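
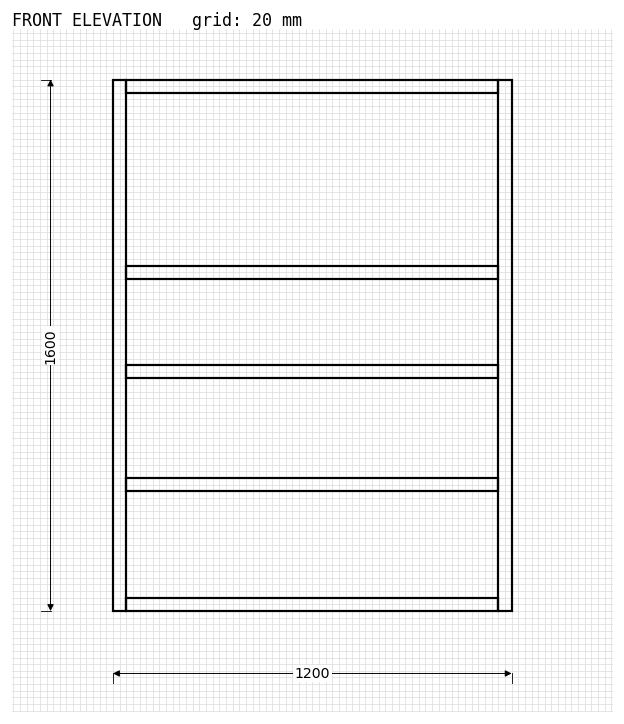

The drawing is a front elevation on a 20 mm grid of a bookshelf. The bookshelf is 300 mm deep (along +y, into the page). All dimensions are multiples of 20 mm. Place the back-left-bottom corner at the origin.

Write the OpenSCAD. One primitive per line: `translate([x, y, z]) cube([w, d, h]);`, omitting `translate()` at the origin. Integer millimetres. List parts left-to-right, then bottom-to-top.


cube([40, 300, 1600]);
translate([40, 0, 0]) cube([1120, 300, 40]);
translate([40, 0, 360]) cube([1120, 300, 40]);
translate([40, 0, 700]) cube([1120, 300, 40]);
translate([40, 0, 1000]) cube([1120, 300, 40]);
translate([40, 0, 1560]) cube([1120, 300, 40]);
translate([1160, 0, 0]) cube([40, 300, 1600]);


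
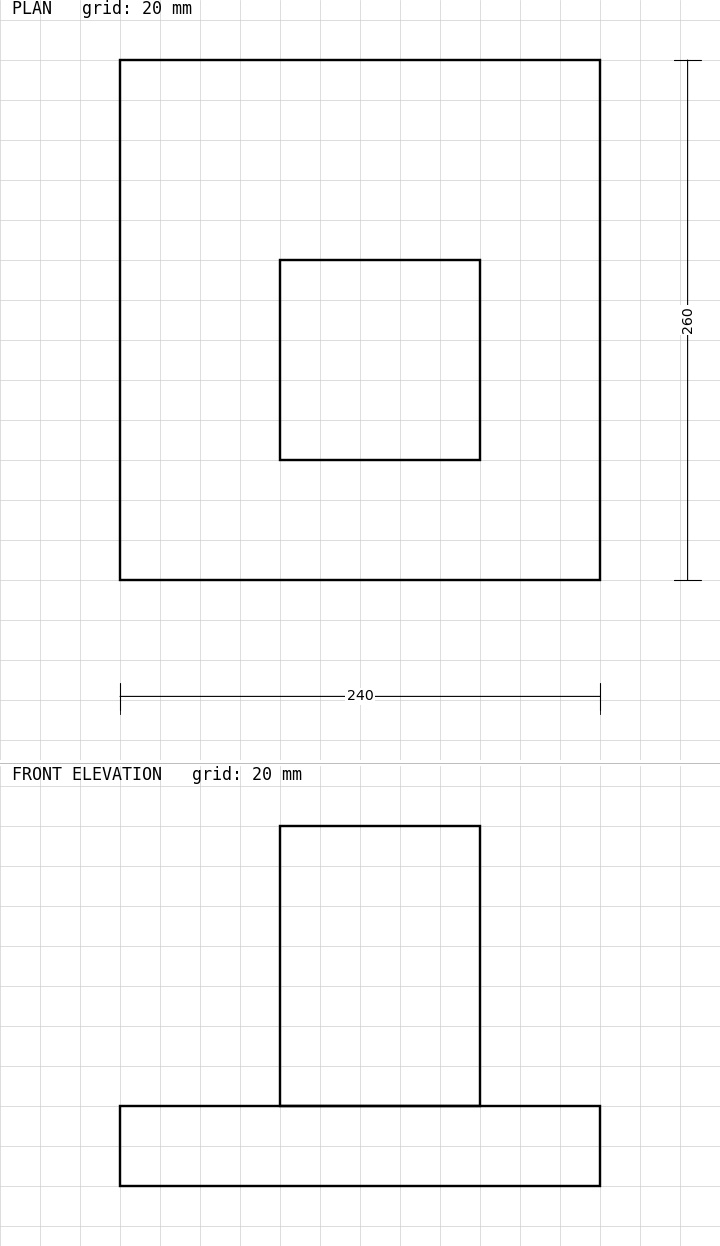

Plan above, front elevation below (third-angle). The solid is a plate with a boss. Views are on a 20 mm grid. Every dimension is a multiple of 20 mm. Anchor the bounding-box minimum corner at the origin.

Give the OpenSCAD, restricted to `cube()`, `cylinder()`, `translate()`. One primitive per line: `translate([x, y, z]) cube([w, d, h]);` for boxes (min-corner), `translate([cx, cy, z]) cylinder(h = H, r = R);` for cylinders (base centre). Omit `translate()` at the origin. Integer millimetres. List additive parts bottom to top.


cube([240, 260, 40]);
translate([80, 60, 40]) cube([100, 100, 140]);


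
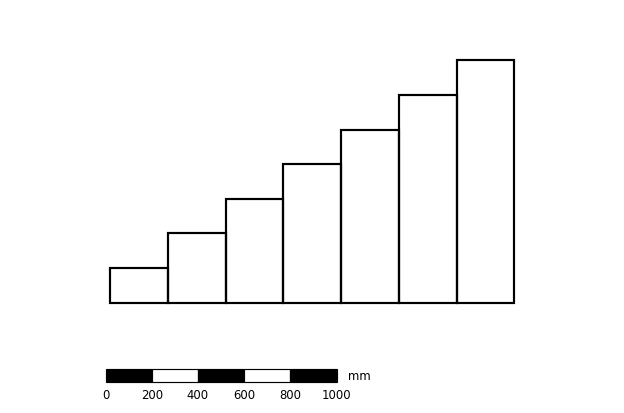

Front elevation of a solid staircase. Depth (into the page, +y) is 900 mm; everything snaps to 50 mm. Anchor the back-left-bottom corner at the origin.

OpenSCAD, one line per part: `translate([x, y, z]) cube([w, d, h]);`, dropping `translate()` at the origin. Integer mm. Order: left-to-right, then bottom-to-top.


cube([250, 900, 150]);
translate([250, 0, 0]) cube([250, 900, 300]);
translate([500, 0, 0]) cube([250, 900, 450]);
translate([750, 0, 0]) cube([250, 900, 600]);
translate([1000, 0, 0]) cube([250, 900, 750]);
translate([1250, 0, 0]) cube([250, 900, 900]);
translate([1500, 0, 0]) cube([250, 900, 1050]);


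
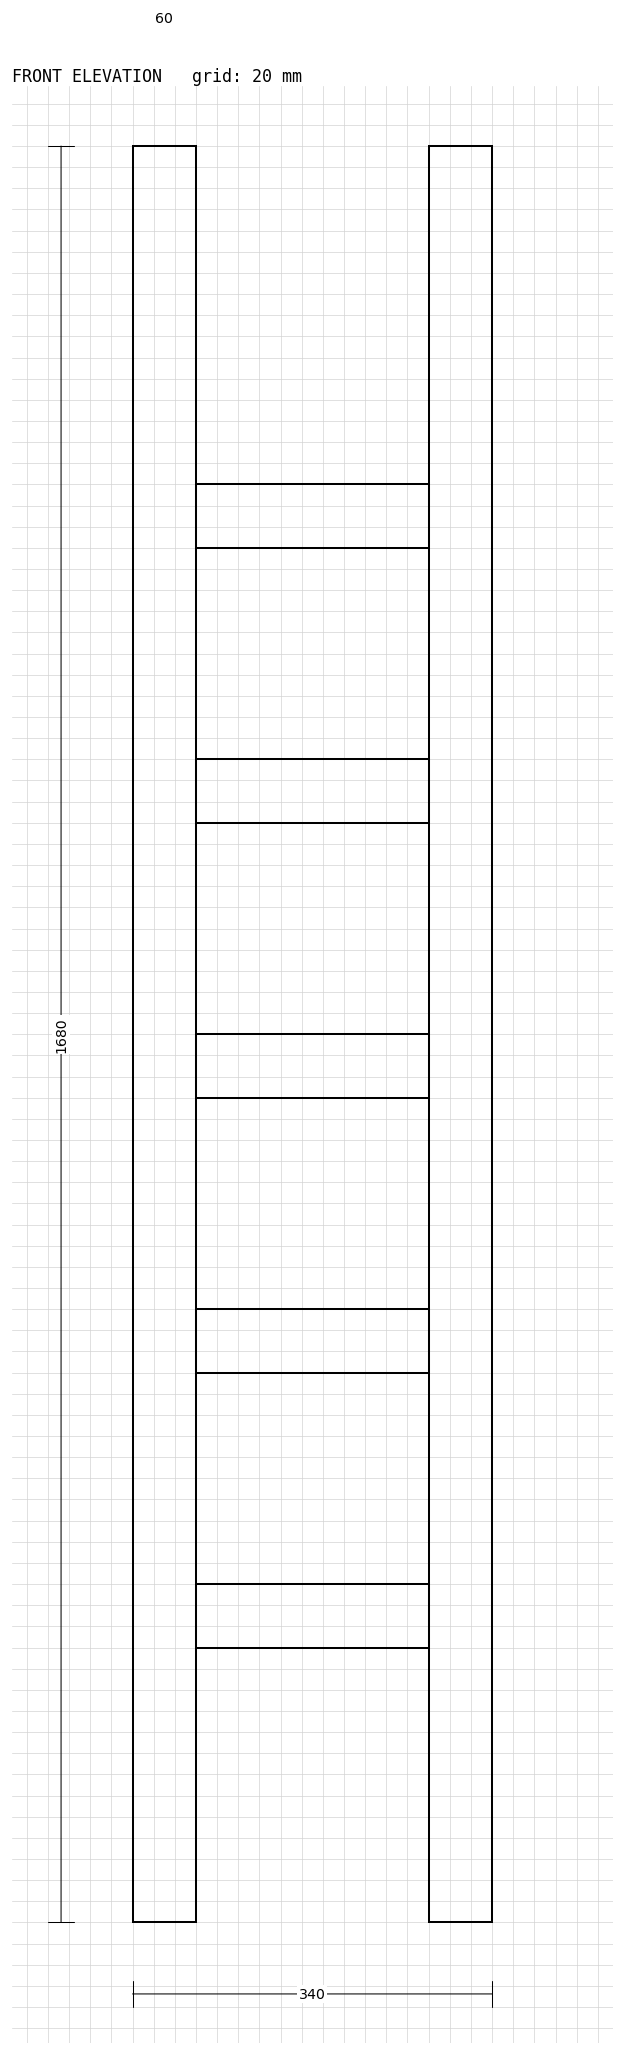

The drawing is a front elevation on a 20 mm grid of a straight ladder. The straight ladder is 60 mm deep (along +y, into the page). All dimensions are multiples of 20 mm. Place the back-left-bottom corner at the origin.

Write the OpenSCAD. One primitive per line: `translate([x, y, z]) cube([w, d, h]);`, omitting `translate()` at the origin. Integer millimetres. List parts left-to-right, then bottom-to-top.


cube([60, 60, 1680]);
translate([60, 0, 260]) cube([220, 60, 60]);
translate([60, 0, 520]) cube([220, 60, 60]);
translate([60, 0, 780]) cube([220, 60, 60]);
translate([60, 0, 1040]) cube([220, 60, 60]);
translate([60, 0, 1300]) cube([220, 60, 60]);
translate([280, 0, 0]) cube([60, 60, 1680]);


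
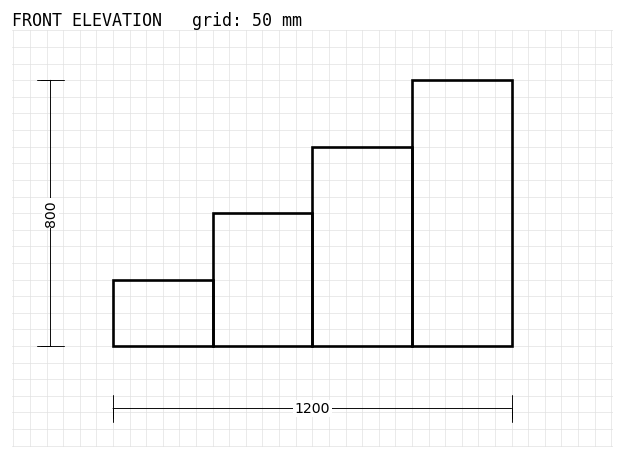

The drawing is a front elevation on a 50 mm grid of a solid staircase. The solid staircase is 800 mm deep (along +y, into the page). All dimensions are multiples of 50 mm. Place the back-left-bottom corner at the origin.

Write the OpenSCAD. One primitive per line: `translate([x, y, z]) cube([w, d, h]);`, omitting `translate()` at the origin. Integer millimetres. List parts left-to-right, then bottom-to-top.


cube([300, 800, 200]);
translate([300, 0, 0]) cube([300, 800, 400]);
translate([600, 0, 0]) cube([300, 800, 600]);
translate([900, 0, 0]) cube([300, 800, 800]);


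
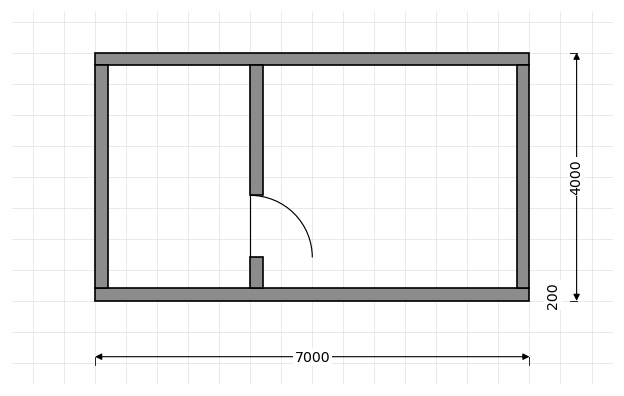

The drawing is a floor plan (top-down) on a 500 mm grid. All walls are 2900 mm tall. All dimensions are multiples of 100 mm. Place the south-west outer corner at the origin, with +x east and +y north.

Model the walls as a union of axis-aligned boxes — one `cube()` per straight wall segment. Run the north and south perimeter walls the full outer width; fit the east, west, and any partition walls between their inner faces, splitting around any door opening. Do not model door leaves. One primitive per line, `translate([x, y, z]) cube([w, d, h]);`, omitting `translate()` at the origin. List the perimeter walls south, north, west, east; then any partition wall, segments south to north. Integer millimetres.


cube([7000, 200, 2900]);
translate([0, 3800, 0]) cube([7000, 200, 2900]);
translate([0, 200, 0]) cube([200, 3600, 2900]);
translate([6800, 200, 0]) cube([200, 3600, 2900]);
translate([2500, 200, 0]) cube([200, 500, 2900]);
translate([2500, 1700, 0]) cube([200, 2100, 2900]);


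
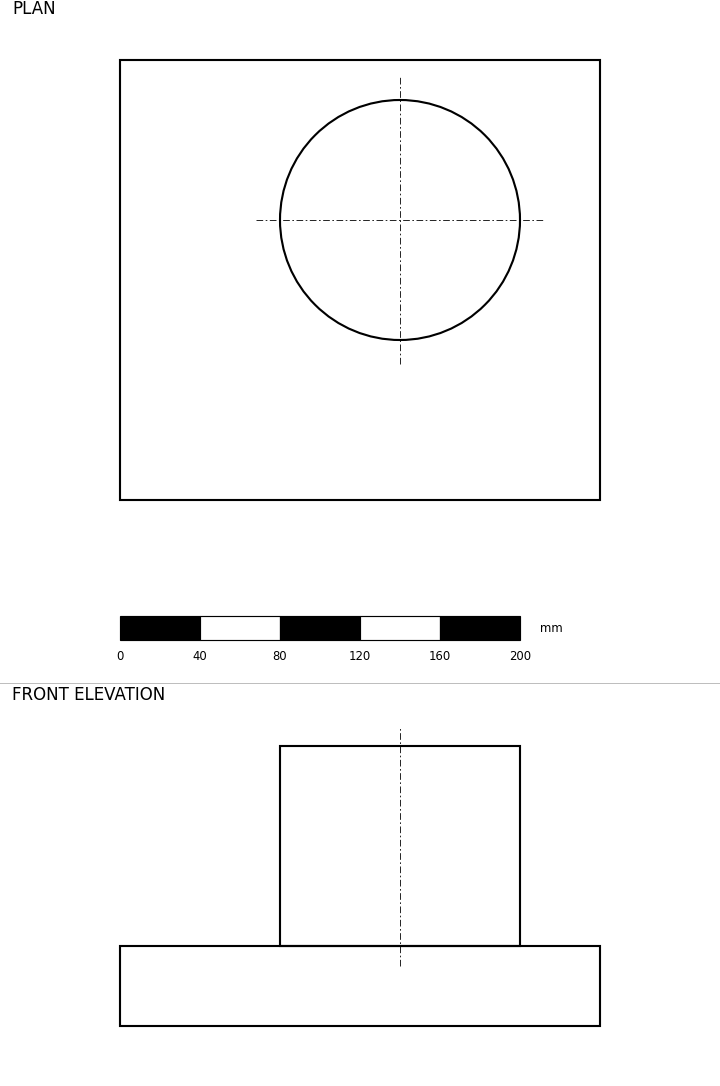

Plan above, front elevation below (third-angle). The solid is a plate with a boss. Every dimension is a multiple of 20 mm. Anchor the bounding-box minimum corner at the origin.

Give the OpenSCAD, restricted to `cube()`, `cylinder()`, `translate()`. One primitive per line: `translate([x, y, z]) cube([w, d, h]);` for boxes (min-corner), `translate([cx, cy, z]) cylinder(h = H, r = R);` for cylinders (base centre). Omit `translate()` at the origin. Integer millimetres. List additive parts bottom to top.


cube([240, 220, 40]);
translate([140, 140, 40]) cylinder(h = 100, r = 60);


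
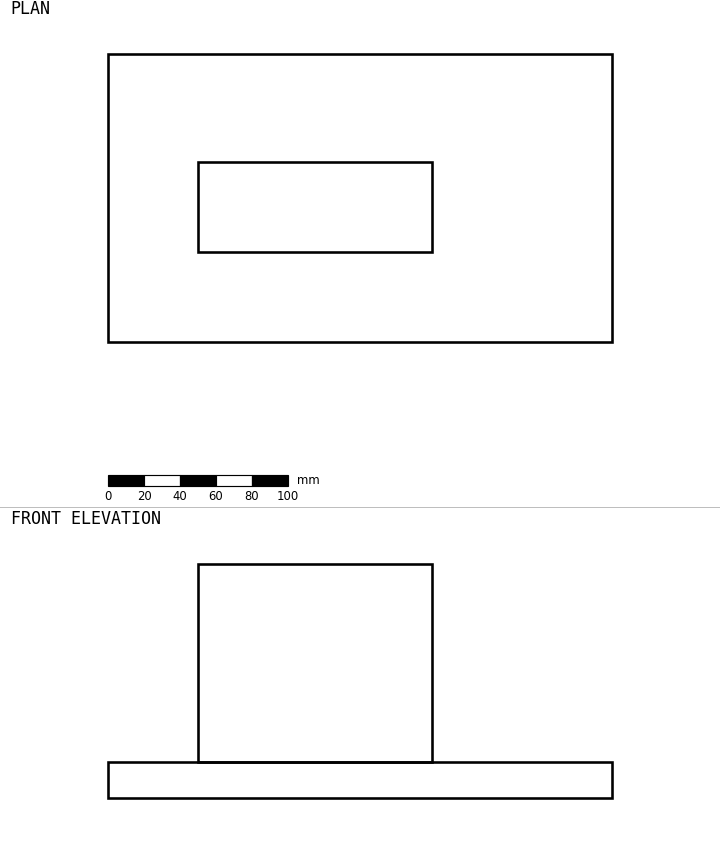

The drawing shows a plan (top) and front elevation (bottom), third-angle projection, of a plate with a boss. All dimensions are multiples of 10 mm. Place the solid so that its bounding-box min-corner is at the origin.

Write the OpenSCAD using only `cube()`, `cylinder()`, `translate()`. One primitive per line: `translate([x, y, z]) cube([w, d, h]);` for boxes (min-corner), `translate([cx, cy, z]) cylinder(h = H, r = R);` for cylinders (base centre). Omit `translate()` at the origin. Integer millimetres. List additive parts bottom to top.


cube([280, 160, 20]);
translate([50, 50, 20]) cube([130, 50, 110]);


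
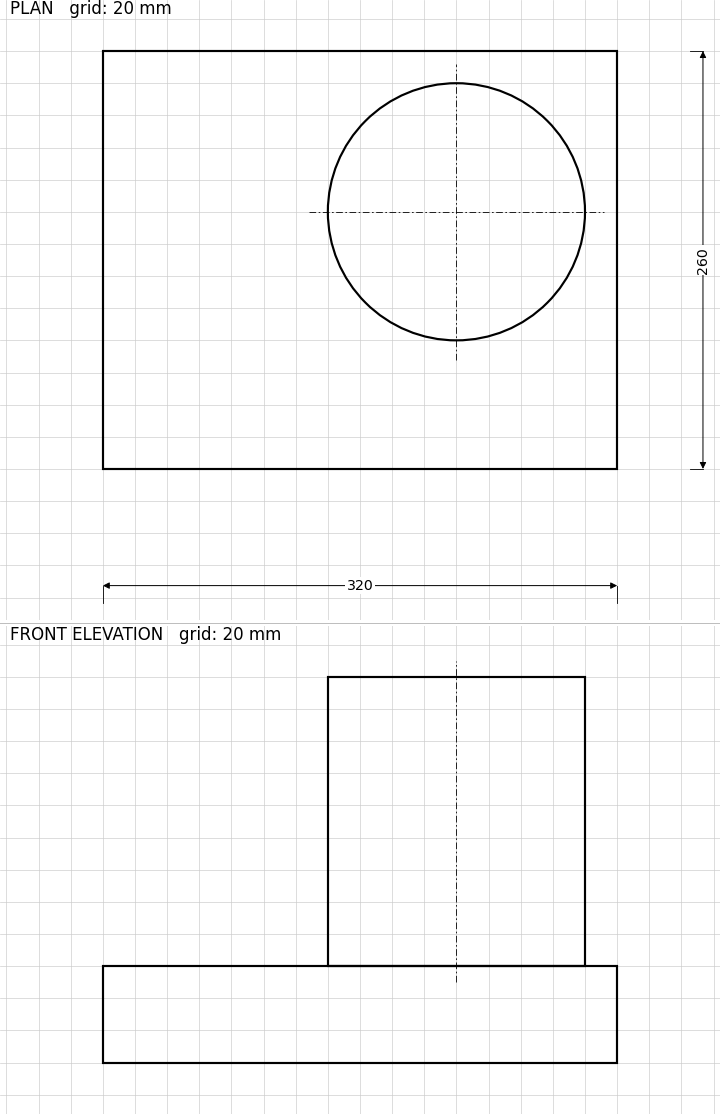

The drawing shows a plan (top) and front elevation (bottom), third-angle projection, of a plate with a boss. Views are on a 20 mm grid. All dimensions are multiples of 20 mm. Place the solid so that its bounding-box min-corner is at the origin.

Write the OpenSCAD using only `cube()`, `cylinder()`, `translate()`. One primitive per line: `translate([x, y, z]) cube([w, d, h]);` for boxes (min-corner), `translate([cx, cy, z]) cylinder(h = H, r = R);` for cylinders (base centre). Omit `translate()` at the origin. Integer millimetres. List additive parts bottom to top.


cube([320, 260, 60]);
translate([220, 160, 60]) cylinder(h = 180, r = 80);


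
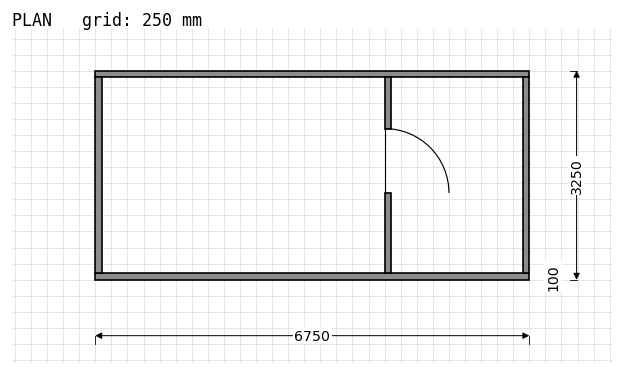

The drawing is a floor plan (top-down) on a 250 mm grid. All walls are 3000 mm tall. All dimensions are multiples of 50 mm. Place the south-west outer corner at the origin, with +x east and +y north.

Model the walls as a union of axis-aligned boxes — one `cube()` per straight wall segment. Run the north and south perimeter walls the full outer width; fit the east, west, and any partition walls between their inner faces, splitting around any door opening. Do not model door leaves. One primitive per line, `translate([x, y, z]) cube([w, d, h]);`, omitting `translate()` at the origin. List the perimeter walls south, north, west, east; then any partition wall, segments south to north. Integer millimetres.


cube([6750, 100, 3000]);
translate([0, 3150, 0]) cube([6750, 100, 3000]);
translate([0, 100, 0]) cube([100, 3050, 3000]);
translate([6650, 100, 0]) cube([100, 3050, 3000]);
translate([4500, 100, 0]) cube([100, 1250, 3000]);
translate([4500, 2350, 0]) cube([100, 800, 3000]);


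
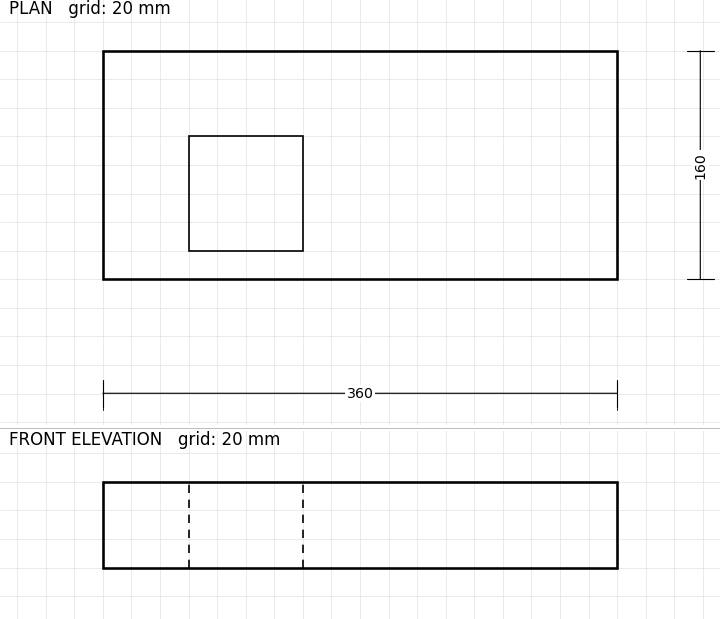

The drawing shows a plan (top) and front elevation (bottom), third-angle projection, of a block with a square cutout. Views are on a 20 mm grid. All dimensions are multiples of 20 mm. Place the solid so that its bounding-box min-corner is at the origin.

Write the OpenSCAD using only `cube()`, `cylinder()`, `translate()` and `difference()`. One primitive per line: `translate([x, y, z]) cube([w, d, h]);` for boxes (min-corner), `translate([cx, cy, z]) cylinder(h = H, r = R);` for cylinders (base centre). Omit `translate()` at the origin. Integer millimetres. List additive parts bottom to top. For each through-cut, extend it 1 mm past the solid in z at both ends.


difference() {
  cube([360, 160, 60]);
  translate([60, 20, -1]) cube([80, 80, 62]);
}


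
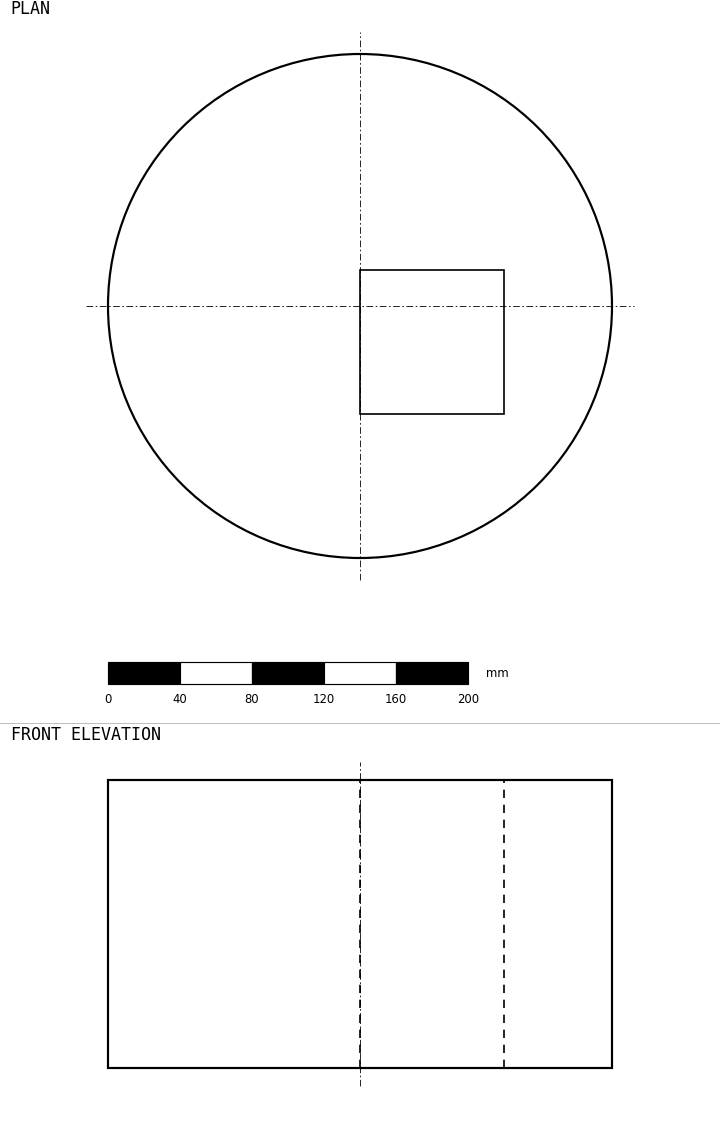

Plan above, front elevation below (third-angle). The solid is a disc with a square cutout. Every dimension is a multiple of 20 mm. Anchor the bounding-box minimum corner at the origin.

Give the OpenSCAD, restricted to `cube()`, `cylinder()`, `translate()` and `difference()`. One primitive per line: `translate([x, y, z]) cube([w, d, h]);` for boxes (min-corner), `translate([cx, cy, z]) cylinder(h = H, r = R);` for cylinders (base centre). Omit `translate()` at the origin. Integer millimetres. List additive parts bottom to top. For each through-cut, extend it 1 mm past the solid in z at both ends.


difference() {
  translate([140, 140, 0]) cylinder(h = 160, r = 140);
  translate([140, 80, -1]) cube([80, 80, 162]);
}


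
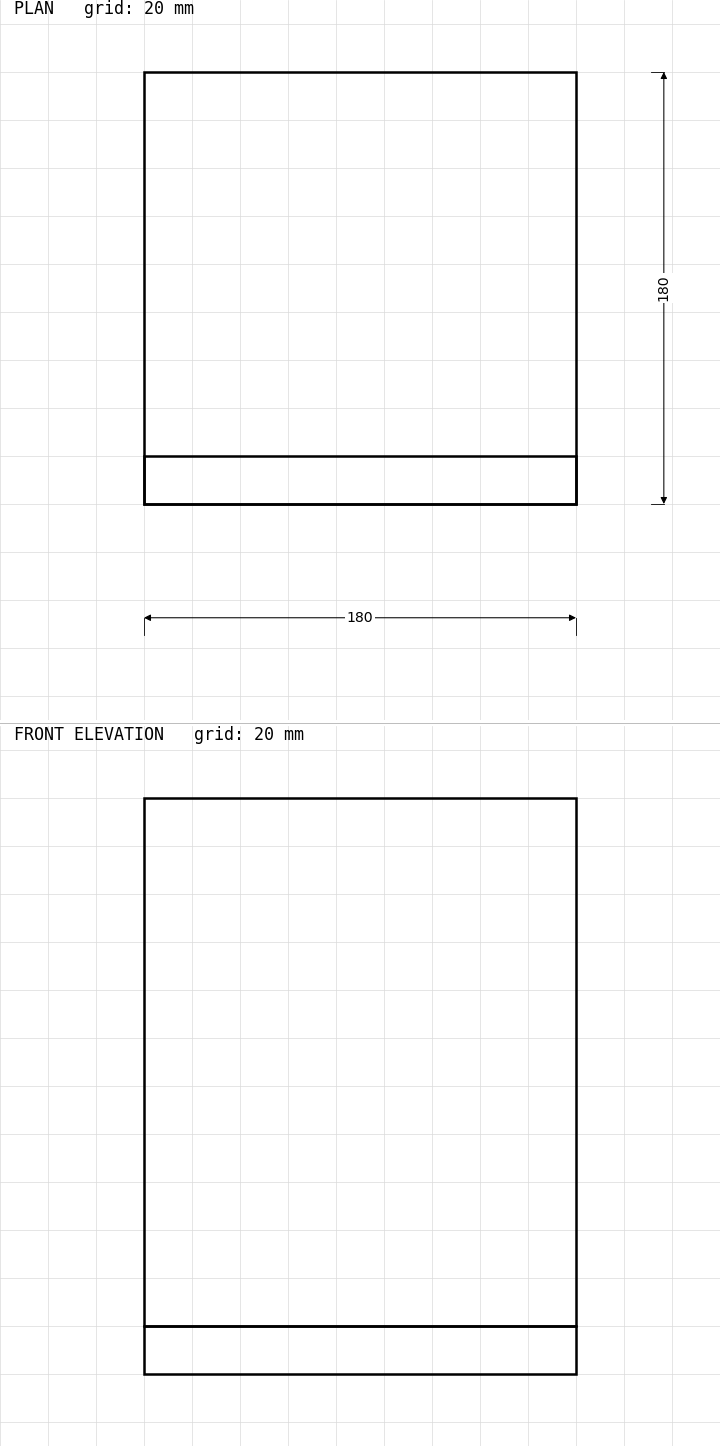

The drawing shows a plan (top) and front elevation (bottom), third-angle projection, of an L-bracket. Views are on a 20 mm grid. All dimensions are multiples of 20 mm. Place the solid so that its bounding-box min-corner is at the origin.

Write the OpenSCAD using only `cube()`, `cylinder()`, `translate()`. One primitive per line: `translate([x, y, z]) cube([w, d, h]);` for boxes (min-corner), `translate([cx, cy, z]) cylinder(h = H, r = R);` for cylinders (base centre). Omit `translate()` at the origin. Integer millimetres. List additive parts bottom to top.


cube([180, 180, 20]);
translate([0, 0, 20]) cube([180, 20, 220]);


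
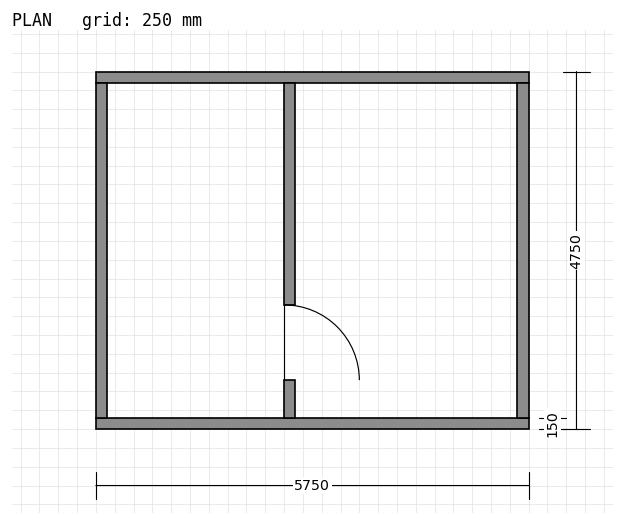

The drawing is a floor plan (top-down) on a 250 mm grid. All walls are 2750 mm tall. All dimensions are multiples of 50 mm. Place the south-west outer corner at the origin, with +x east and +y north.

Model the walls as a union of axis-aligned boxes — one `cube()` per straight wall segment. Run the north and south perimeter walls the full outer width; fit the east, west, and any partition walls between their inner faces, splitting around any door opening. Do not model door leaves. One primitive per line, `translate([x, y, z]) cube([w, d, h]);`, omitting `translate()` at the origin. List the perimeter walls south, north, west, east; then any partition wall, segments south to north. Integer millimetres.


cube([5750, 150, 2750]);
translate([0, 4600, 0]) cube([5750, 150, 2750]);
translate([0, 150, 0]) cube([150, 4450, 2750]);
translate([5600, 150, 0]) cube([150, 4450, 2750]);
translate([2500, 150, 0]) cube([150, 500, 2750]);
translate([2500, 1650, 0]) cube([150, 2950, 2750]);


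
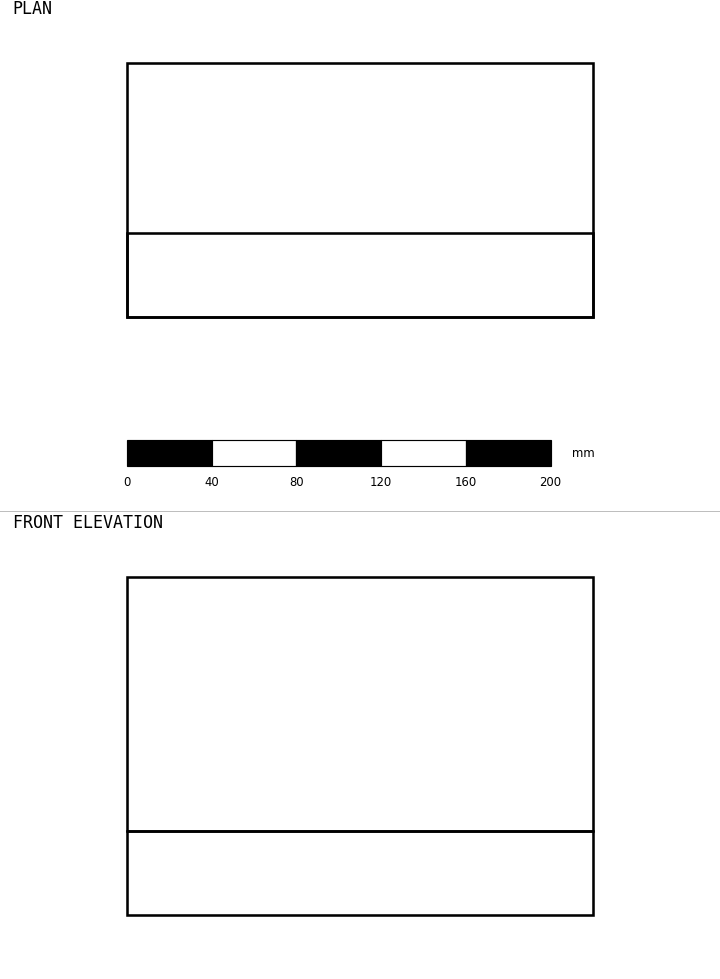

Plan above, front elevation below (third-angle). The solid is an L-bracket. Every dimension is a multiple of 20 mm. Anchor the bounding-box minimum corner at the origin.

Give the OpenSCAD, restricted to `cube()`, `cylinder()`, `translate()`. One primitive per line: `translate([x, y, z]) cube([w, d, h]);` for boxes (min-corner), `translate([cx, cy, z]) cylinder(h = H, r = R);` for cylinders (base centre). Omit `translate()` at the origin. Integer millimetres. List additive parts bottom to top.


cube([220, 120, 40]);
translate([0, 0, 40]) cube([220, 40, 120]);


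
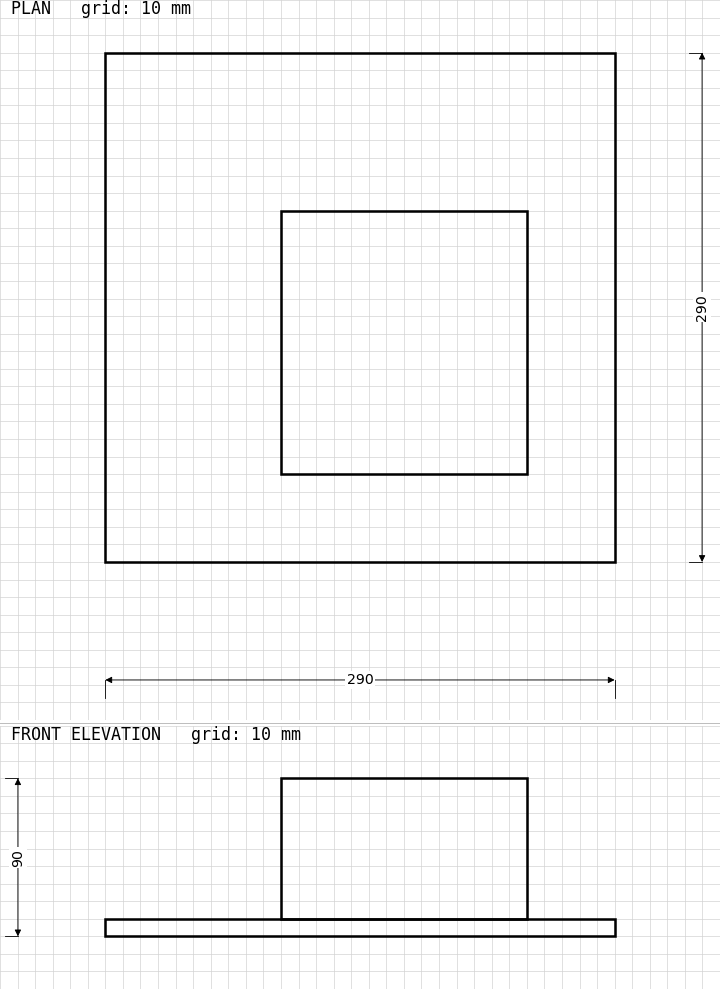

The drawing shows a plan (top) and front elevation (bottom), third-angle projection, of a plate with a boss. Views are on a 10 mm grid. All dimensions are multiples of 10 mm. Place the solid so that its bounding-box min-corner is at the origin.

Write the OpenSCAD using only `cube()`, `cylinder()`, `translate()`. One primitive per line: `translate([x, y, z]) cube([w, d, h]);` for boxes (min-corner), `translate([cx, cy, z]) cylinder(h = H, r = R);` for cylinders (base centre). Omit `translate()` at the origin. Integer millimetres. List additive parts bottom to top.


cube([290, 290, 10]);
translate([100, 50, 10]) cube([140, 150, 80]);


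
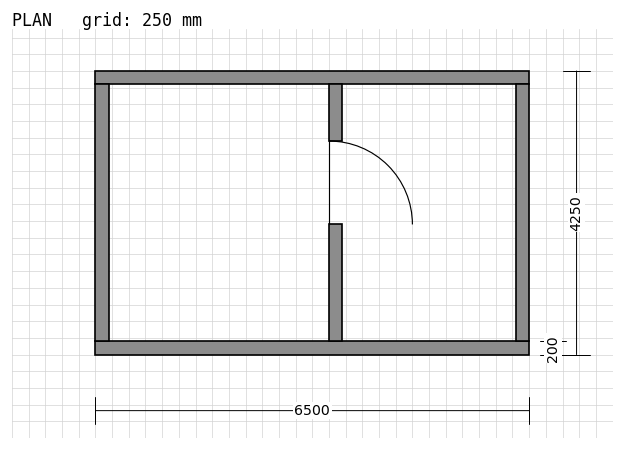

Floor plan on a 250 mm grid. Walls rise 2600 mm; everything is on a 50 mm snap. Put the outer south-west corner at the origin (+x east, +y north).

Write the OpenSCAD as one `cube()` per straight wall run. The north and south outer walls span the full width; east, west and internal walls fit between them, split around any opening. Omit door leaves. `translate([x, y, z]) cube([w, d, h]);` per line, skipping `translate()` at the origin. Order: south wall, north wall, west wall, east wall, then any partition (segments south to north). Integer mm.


cube([6500, 200, 2600]);
translate([0, 4050, 0]) cube([6500, 200, 2600]);
translate([0, 200, 0]) cube([200, 3850, 2600]);
translate([6300, 200, 0]) cube([200, 3850, 2600]);
translate([3500, 200, 0]) cube([200, 1750, 2600]);
translate([3500, 3200, 0]) cube([200, 850, 2600]);


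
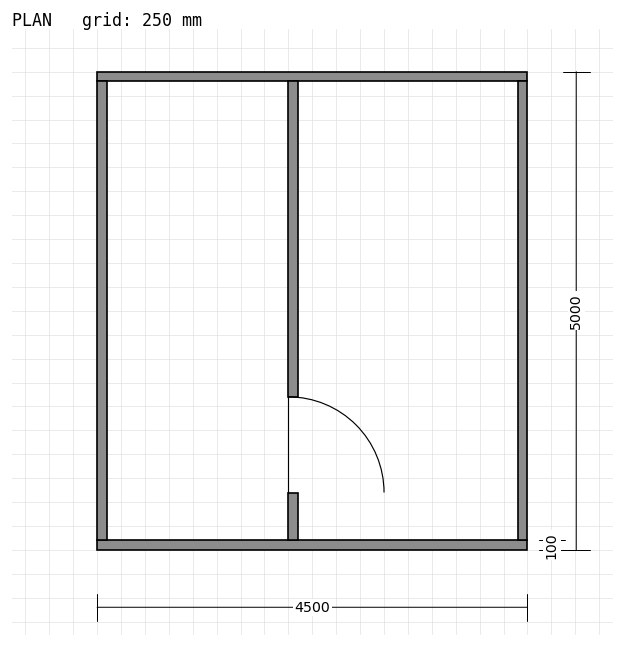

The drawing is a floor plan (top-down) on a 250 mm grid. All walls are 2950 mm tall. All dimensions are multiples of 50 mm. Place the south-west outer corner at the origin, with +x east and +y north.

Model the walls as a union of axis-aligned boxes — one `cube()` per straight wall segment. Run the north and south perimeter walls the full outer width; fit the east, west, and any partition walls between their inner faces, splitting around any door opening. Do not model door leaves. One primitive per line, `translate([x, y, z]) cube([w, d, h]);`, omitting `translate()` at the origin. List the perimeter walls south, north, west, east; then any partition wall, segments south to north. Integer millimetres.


cube([4500, 100, 2950]);
translate([0, 4900, 0]) cube([4500, 100, 2950]);
translate([0, 100, 0]) cube([100, 4800, 2950]);
translate([4400, 100, 0]) cube([100, 4800, 2950]);
translate([2000, 100, 0]) cube([100, 500, 2950]);
translate([2000, 1600, 0]) cube([100, 3300, 2950]);


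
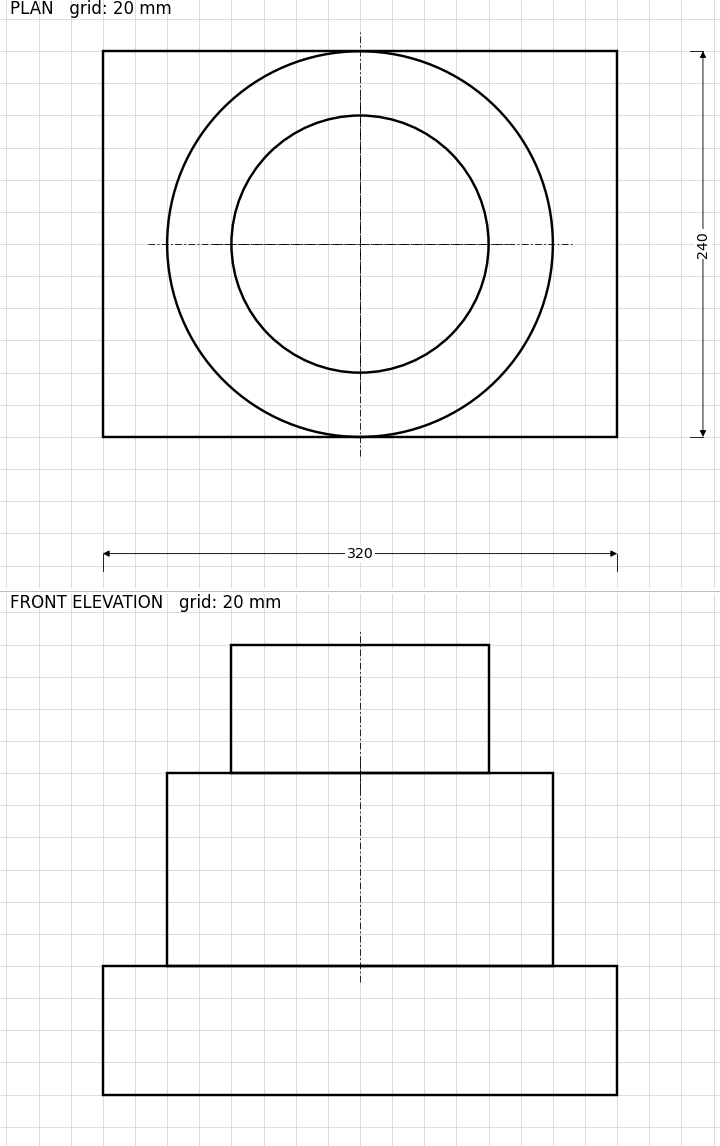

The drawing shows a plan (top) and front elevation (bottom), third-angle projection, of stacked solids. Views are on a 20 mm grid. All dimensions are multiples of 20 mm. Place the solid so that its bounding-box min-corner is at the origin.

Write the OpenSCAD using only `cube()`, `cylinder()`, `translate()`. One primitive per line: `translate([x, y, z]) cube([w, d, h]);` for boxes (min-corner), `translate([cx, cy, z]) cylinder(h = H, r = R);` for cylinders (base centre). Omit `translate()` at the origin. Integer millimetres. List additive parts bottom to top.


cube([320, 240, 80]);
translate([160, 120, 80]) cylinder(h = 120, r = 120);
translate([160, 120, 200]) cylinder(h = 80, r = 80);


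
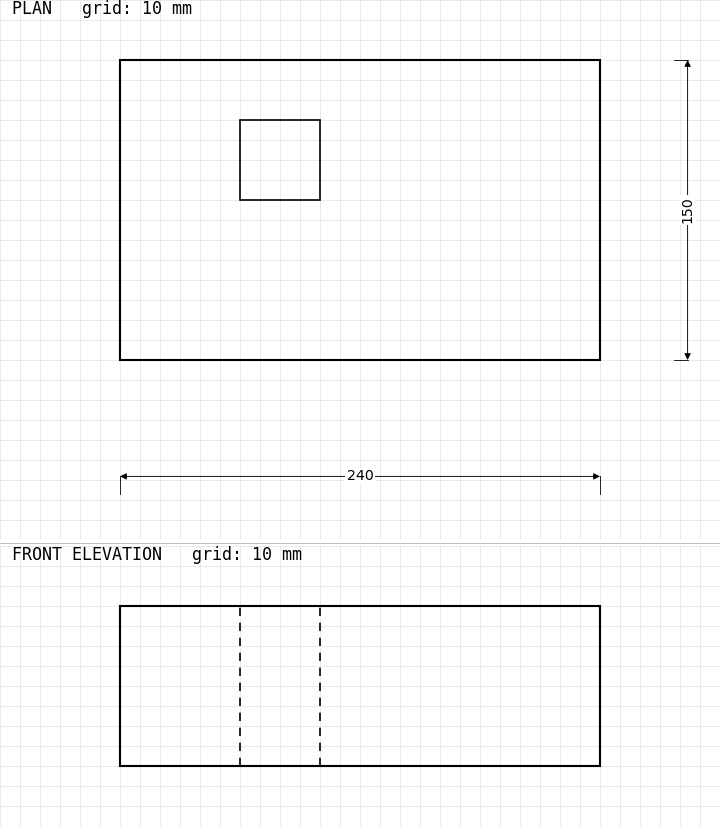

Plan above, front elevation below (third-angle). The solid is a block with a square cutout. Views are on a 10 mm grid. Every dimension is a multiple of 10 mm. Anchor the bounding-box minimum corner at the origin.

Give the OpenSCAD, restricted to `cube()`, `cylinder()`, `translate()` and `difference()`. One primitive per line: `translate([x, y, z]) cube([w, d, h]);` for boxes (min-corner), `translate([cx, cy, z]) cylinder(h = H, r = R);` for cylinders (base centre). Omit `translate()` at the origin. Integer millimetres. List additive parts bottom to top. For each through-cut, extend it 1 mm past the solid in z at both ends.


difference() {
  cube([240, 150, 80]);
  translate([60, 80, -1]) cube([40, 40, 82]);
}


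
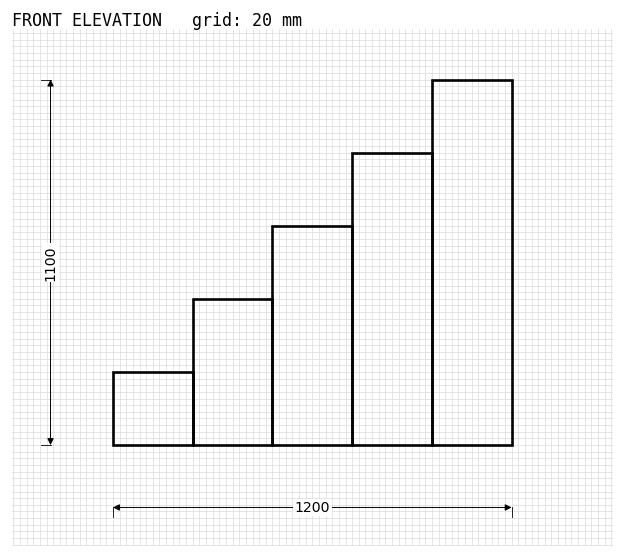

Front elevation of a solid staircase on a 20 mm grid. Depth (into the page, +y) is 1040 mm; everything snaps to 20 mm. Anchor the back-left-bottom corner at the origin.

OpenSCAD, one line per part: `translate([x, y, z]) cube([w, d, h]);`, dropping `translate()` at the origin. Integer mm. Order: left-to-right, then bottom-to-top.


cube([240, 1040, 220]);
translate([240, 0, 0]) cube([240, 1040, 440]);
translate([480, 0, 0]) cube([240, 1040, 660]);
translate([720, 0, 0]) cube([240, 1040, 880]);
translate([960, 0, 0]) cube([240, 1040, 1100]);


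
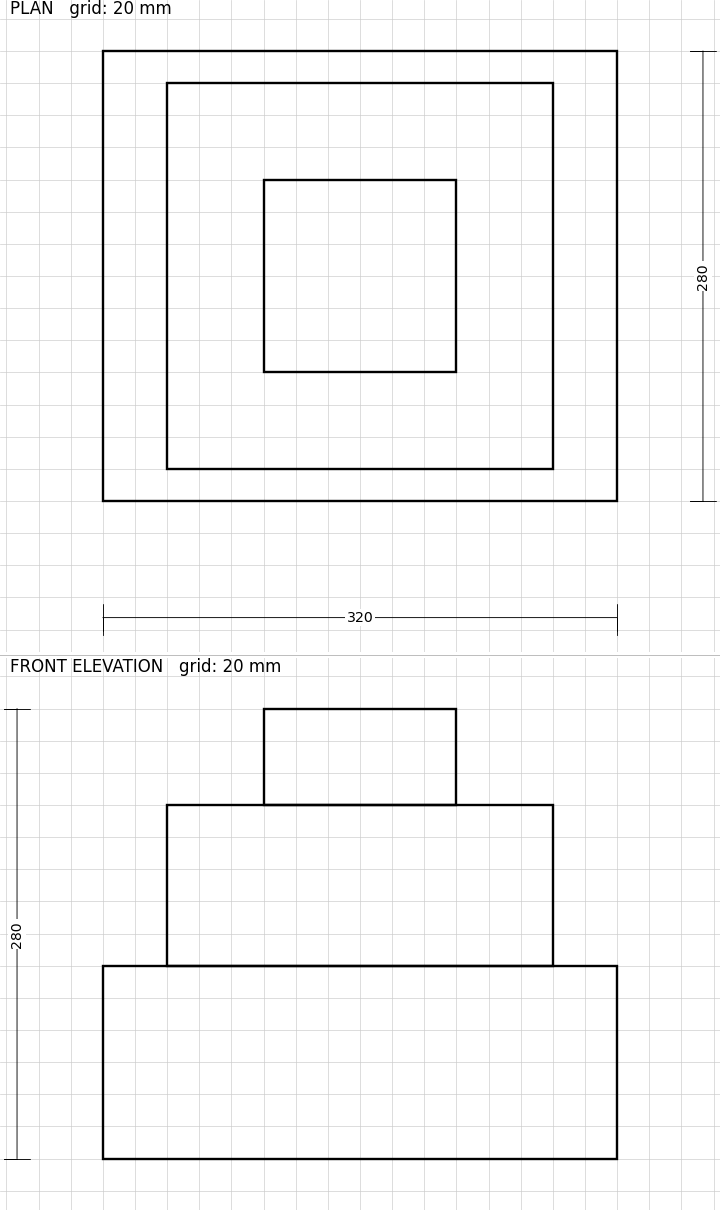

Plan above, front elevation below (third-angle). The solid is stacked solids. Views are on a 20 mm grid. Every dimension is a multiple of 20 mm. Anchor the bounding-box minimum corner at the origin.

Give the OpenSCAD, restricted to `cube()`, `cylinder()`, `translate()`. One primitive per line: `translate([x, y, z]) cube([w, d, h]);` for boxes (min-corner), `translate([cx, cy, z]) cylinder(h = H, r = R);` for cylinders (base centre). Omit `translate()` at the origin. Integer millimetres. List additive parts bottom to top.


cube([320, 280, 120]);
translate([40, 20, 120]) cube([240, 240, 100]);
translate([100, 80, 220]) cube([120, 120, 60]);


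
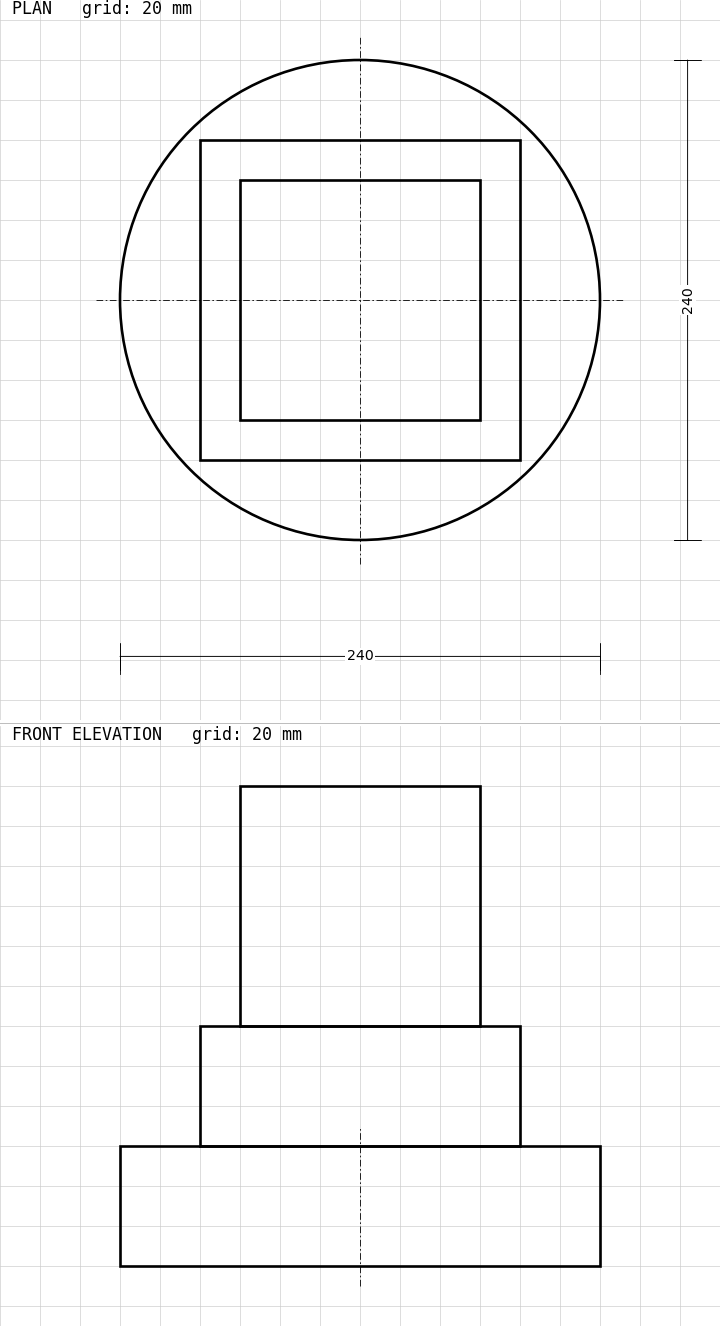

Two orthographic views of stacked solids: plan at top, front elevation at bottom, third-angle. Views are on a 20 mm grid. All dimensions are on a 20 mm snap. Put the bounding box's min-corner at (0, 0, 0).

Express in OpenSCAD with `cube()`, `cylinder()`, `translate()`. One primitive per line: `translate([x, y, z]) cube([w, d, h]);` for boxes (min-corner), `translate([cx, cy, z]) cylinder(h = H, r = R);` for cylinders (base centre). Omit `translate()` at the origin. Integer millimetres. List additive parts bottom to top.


translate([120, 120, 0]) cylinder(h = 60, r = 120);
translate([40, 40, 60]) cube([160, 160, 60]);
translate([60, 60, 120]) cube([120, 120, 120]);


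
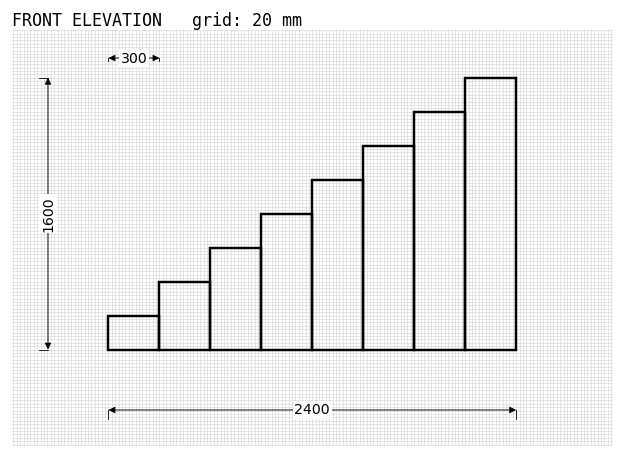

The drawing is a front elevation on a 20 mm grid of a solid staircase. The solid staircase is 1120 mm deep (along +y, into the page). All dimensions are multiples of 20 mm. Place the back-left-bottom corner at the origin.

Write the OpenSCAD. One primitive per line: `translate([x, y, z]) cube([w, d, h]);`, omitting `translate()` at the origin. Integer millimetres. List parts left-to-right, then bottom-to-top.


cube([300, 1120, 200]);
translate([300, 0, 0]) cube([300, 1120, 400]);
translate([600, 0, 0]) cube([300, 1120, 600]);
translate([900, 0, 0]) cube([300, 1120, 800]);
translate([1200, 0, 0]) cube([300, 1120, 1000]);
translate([1500, 0, 0]) cube([300, 1120, 1200]);
translate([1800, 0, 0]) cube([300, 1120, 1400]);
translate([2100, 0, 0]) cube([300, 1120, 1600]);


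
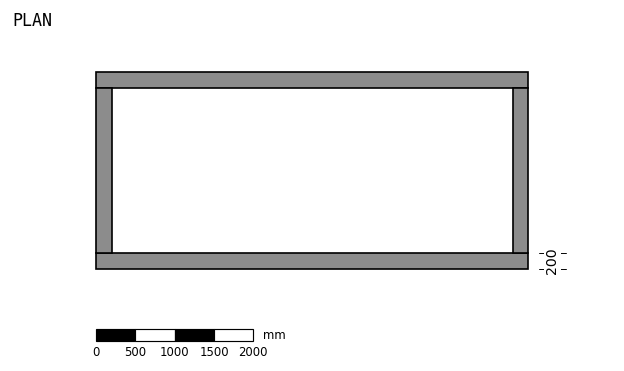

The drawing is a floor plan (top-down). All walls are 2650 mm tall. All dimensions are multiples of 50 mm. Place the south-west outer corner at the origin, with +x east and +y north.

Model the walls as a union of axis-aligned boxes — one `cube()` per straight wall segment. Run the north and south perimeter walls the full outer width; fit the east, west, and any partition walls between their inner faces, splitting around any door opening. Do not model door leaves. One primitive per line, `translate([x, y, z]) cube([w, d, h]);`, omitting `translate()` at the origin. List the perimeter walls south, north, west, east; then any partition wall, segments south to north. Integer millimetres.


cube([5500, 200, 2650]);
translate([0, 2300, 0]) cube([5500, 200, 2650]);
translate([0, 200, 0]) cube([200, 2100, 2650]);
translate([5300, 200, 0]) cube([200, 2100, 2650]);


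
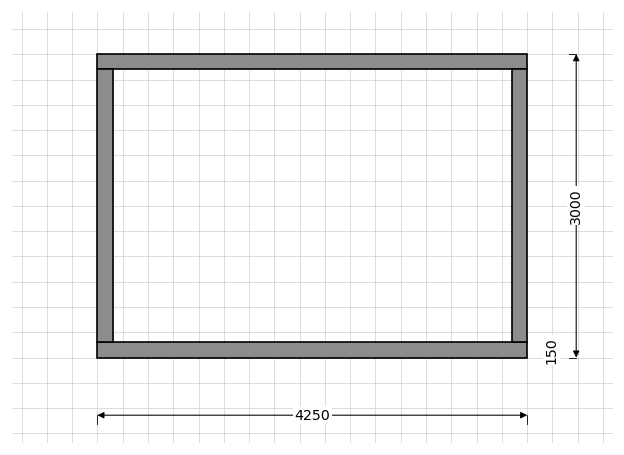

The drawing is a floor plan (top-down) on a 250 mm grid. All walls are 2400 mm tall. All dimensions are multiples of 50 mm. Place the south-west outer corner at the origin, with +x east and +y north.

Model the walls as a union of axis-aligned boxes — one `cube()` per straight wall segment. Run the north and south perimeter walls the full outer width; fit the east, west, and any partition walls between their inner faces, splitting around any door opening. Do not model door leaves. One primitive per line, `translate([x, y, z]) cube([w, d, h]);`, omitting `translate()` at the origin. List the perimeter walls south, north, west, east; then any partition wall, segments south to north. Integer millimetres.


cube([4250, 150, 2400]);
translate([0, 2850, 0]) cube([4250, 150, 2400]);
translate([0, 150, 0]) cube([150, 2700, 2400]);
translate([4100, 150, 0]) cube([150, 2700, 2400]);


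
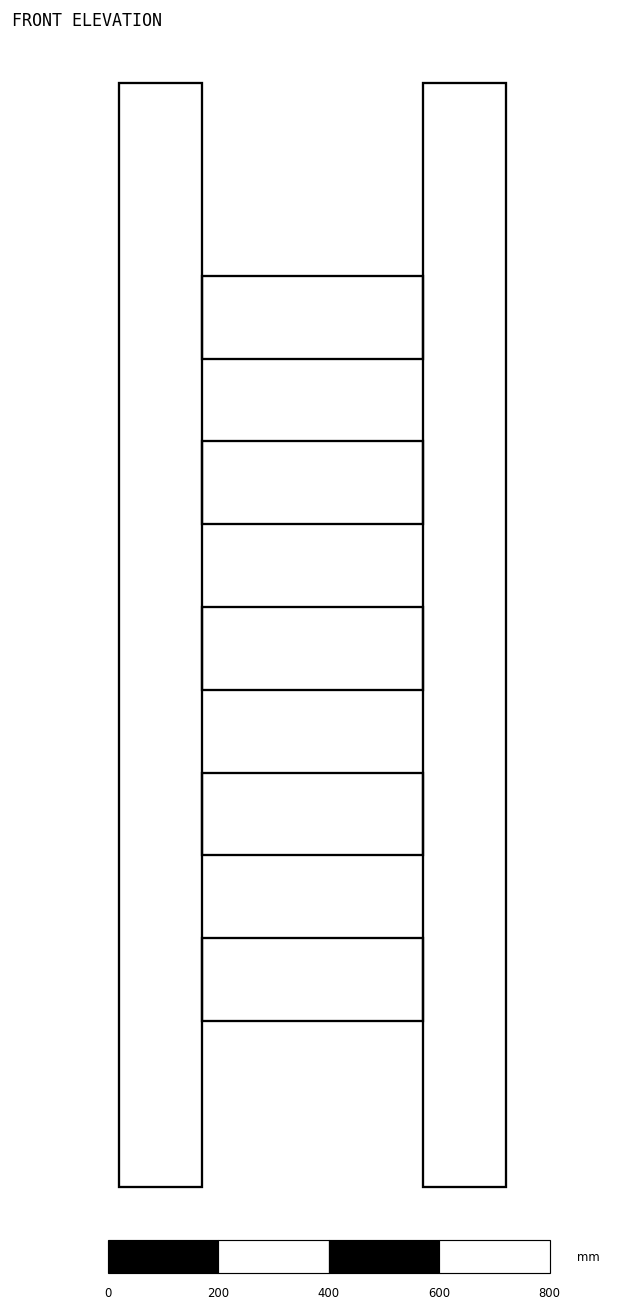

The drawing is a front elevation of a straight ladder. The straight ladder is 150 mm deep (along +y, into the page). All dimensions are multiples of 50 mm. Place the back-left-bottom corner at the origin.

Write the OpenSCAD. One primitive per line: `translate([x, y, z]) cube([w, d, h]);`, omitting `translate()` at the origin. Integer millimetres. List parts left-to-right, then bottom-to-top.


cube([150, 150, 2000]);
translate([150, 0, 300]) cube([400, 150, 150]);
translate([150, 0, 600]) cube([400, 150, 150]);
translate([150, 0, 900]) cube([400, 150, 150]);
translate([150, 0, 1200]) cube([400, 150, 150]);
translate([150, 0, 1500]) cube([400, 150, 150]);
translate([550, 0, 0]) cube([150, 150, 2000]);


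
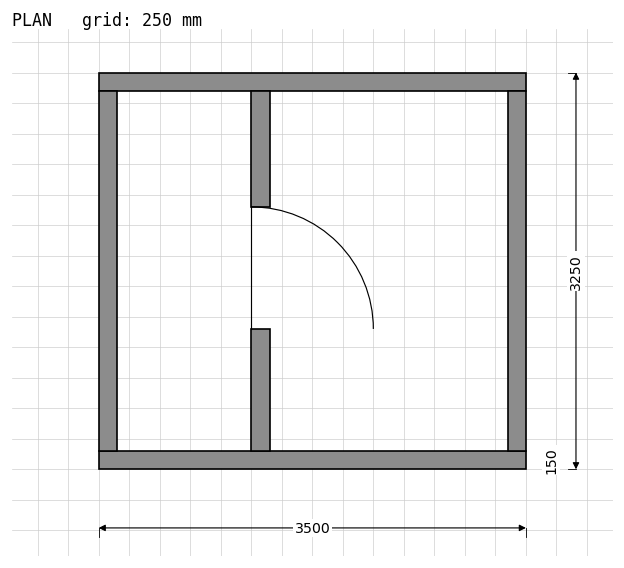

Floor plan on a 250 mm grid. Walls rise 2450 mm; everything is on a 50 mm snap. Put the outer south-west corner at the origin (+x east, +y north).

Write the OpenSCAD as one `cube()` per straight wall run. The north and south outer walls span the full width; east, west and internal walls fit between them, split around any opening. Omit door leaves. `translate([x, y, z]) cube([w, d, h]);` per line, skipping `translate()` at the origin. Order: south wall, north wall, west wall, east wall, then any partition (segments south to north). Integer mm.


cube([3500, 150, 2450]);
translate([0, 3100, 0]) cube([3500, 150, 2450]);
translate([0, 150, 0]) cube([150, 2950, 2450]);
translate([3350, 150, 0]) cube([150, 2950, 2450]);
translate([1250, 150, 0]) cube([150, 1000, 2450]);
translate([1250, 2150, 0]) cube([150, 950, 2450]);


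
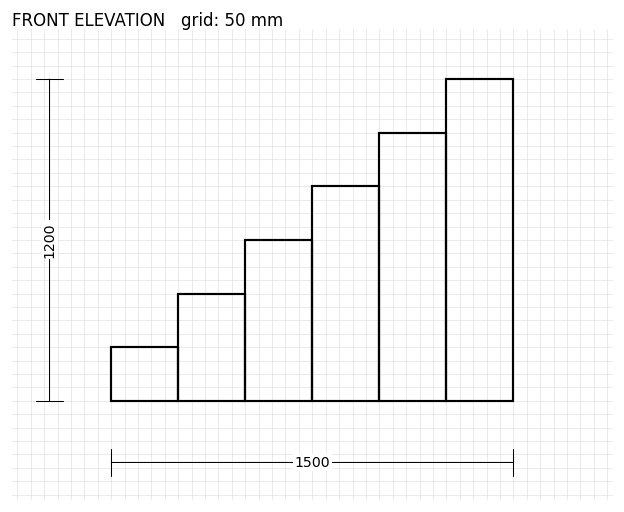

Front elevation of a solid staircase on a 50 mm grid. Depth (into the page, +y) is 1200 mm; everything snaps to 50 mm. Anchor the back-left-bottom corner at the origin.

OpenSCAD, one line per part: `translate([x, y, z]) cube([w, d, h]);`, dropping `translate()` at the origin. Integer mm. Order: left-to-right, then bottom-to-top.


cube([250, 1200, 200]);
translate([250, 0, 0]) cube([250, 1200, 400]);
translate([500, 0, 0]) cube([250, 1200, 600]);
translate([750, 0, 0]) cube([250, 1200, 800]);
translate([1000, 0, 0]) cube([250, 1200, 1000]);
translate([1250, 0, 0]) cube([250, 1200, 1200]);


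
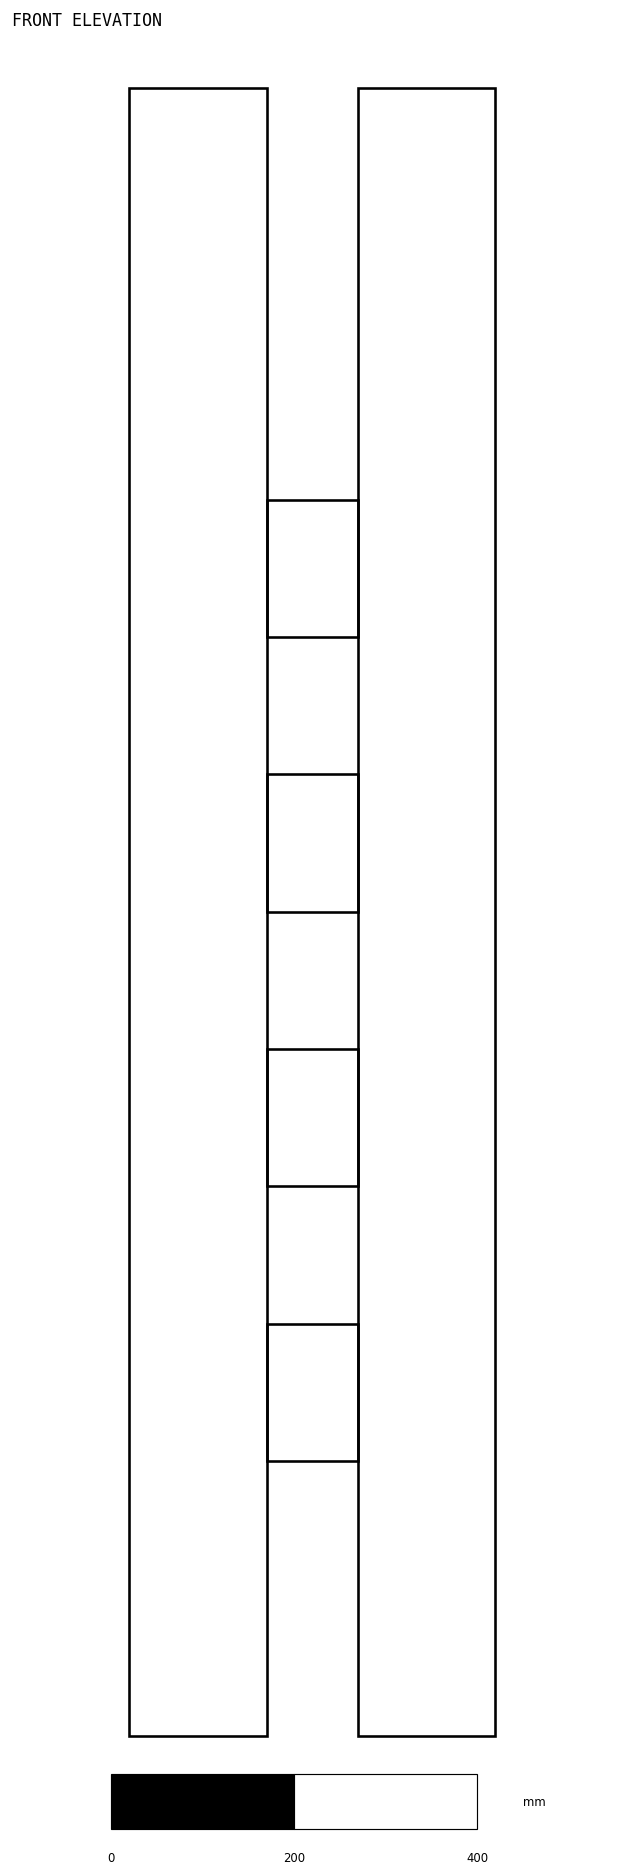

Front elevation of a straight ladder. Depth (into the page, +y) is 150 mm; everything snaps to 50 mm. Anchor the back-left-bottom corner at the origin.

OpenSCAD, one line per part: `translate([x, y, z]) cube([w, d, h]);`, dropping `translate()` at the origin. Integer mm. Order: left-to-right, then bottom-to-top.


cube([150, 150, 1800]);
translate([150, 0, 300]) cube([100, 150, 150]);
translate([150, 0, 600]) cube([100, 150, 150]);
translate([150, 0, 900]) cube([100, 150, 150]);
translate([150, 0, 1200]) cube([100, 150, 150]);
translate([250, 0, 0]) cube([150, 150, 1800]);


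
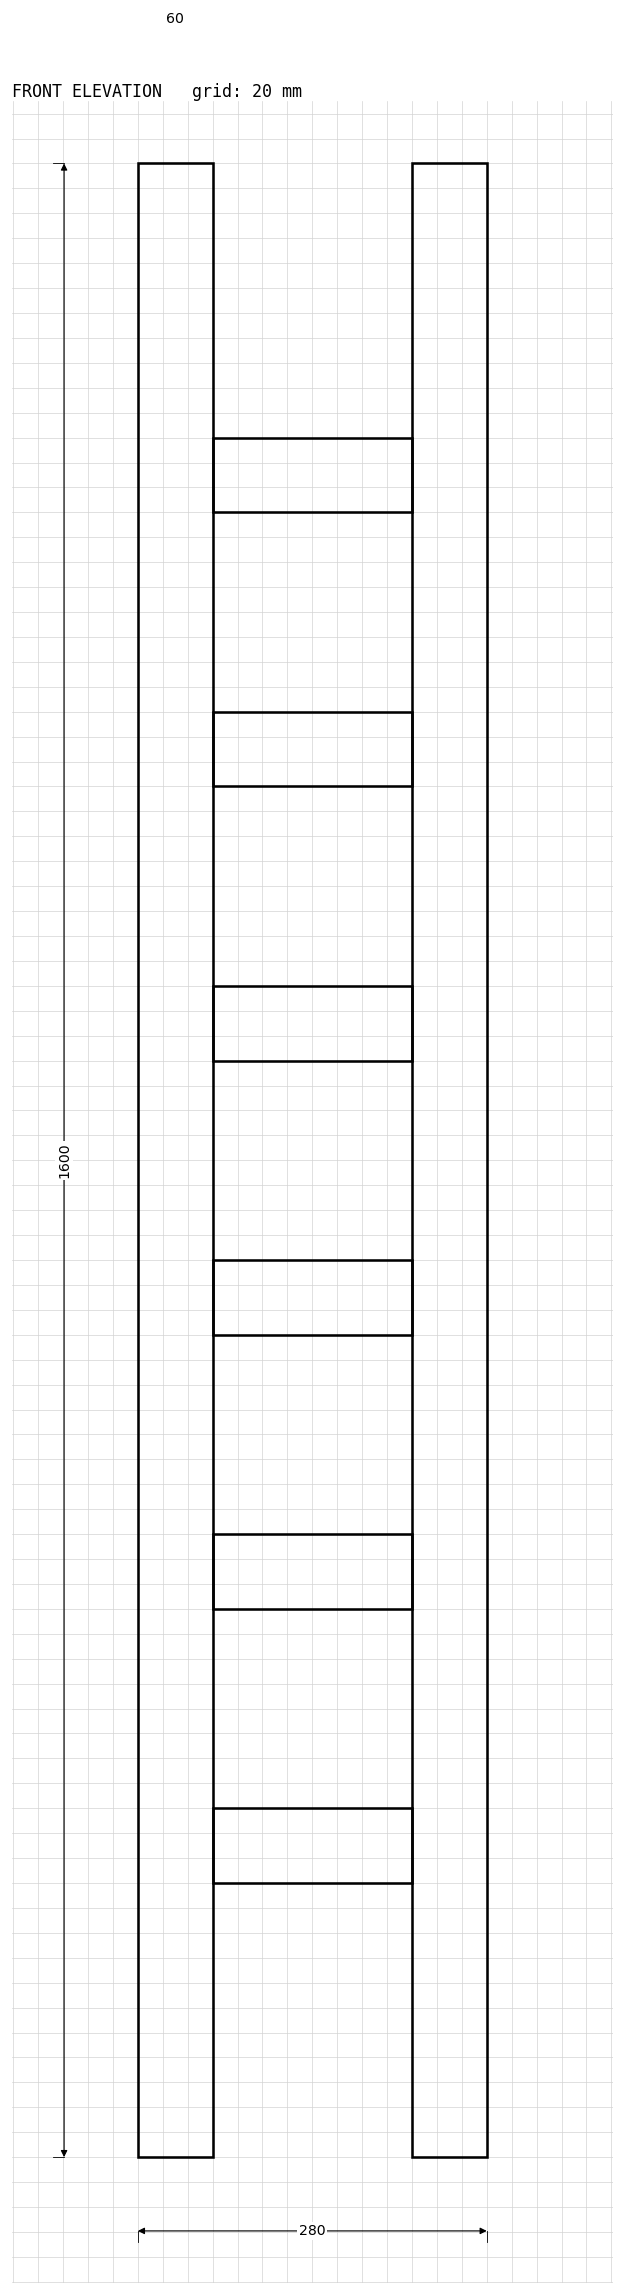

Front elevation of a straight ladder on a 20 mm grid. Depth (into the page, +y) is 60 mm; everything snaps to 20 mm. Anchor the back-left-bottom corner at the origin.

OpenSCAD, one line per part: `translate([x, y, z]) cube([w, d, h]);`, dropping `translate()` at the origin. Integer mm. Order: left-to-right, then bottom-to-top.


cube([60, 60, 1600]);
translate([60, 0, 220]) cube([160, 60, 60]);
translate([60, 0, 440]) cube([160, 60, 60]);
translate([60, 0, 660]) cube([160, 60, 60]);
translate([60, 0, 880]) cube([160, 60, 60]);
translate([60, 0, 1100]) cube([160, 60, 60]);
translate([60, 0, 1320]) cube([160, 60, 60]);
translate([220, 0, 0]) cube([60, 60, 1600]);


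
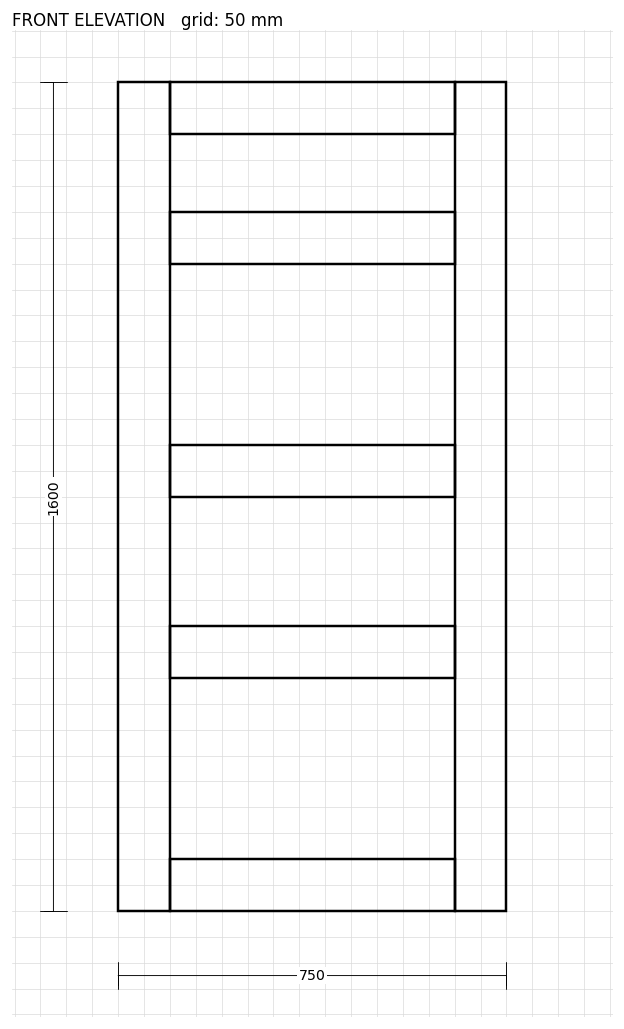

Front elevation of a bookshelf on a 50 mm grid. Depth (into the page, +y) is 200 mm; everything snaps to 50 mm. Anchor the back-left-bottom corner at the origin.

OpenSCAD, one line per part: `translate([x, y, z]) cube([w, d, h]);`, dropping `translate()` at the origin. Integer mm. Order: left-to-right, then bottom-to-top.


cube([100, 200, 1600]);
translate([100, 0, 0]) cube([550, 200, 100]);
translate([100, 0, 450]) cube([550, 200, 100]);
translate([100, 0, 800]) cube([550, 200, 100]);
translate([100, 0, 1250]) cube([550, 200, 100]);
translate([100, 0, 1500]) cube([550, 200, 100]);
translate([650, 0, 0]) cube([100, 200, 1600]);


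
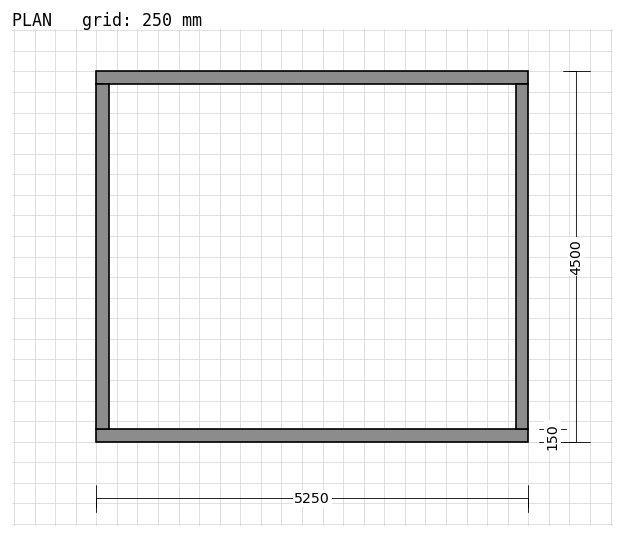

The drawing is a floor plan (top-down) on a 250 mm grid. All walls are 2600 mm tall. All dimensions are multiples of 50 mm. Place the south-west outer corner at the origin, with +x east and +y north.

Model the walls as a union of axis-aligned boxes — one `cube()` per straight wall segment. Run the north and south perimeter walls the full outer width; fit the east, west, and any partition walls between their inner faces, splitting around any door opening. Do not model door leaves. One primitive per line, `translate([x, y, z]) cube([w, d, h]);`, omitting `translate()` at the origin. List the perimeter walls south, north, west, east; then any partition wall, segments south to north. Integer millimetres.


cube([5250, 150, 2600]);
translate([0, 4350, 0]) cube([5250, 150, 2600]);
translate([0, 150, 0]) cube([150, 4200, 2600]);
translate([5100, 150, 0]) cube([150, 4200, 2600]);


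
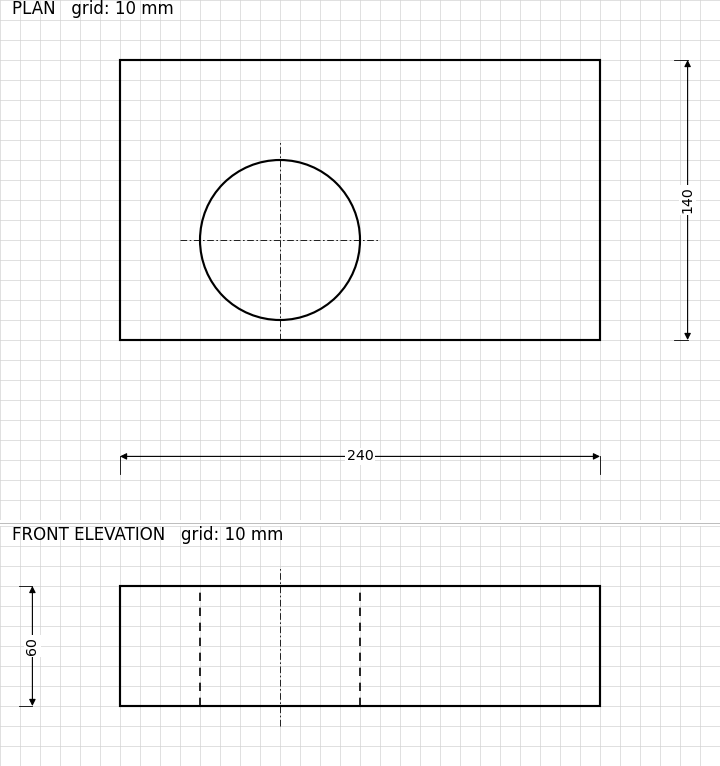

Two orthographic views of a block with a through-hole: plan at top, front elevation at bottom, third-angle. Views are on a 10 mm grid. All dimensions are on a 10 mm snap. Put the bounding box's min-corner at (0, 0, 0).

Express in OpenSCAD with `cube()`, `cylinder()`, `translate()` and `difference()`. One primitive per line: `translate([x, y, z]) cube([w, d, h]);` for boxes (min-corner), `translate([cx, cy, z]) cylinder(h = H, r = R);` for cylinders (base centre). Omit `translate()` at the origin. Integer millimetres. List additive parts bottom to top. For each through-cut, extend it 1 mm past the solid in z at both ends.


difference() {
  cube([240, 140, 60]);
  translate([80, 50, -1]) cylinder(h = 62, r = 40);
}


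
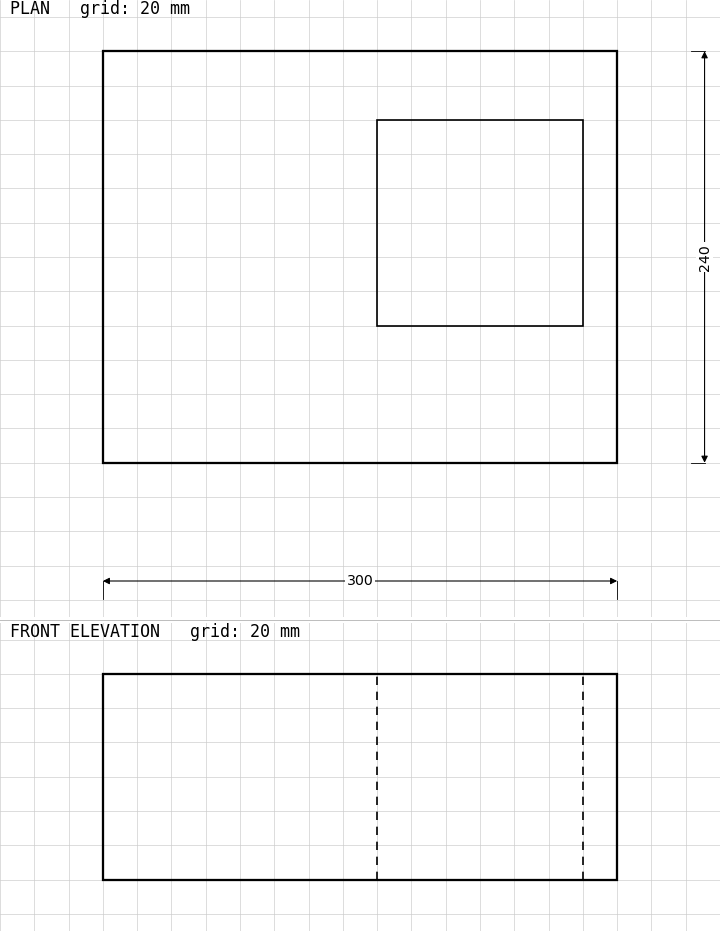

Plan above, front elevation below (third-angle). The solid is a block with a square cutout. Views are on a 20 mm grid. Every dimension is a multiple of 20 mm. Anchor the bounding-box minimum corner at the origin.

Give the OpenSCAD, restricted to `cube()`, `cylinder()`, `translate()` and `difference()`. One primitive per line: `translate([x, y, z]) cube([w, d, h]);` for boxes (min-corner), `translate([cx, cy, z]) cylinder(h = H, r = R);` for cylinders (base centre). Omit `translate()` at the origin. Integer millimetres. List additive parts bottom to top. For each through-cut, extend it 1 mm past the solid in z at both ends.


difference() {
  cube([300, 240, 120]);
  translate([160, 80, -1]) cube([120, 120, 122]);
}


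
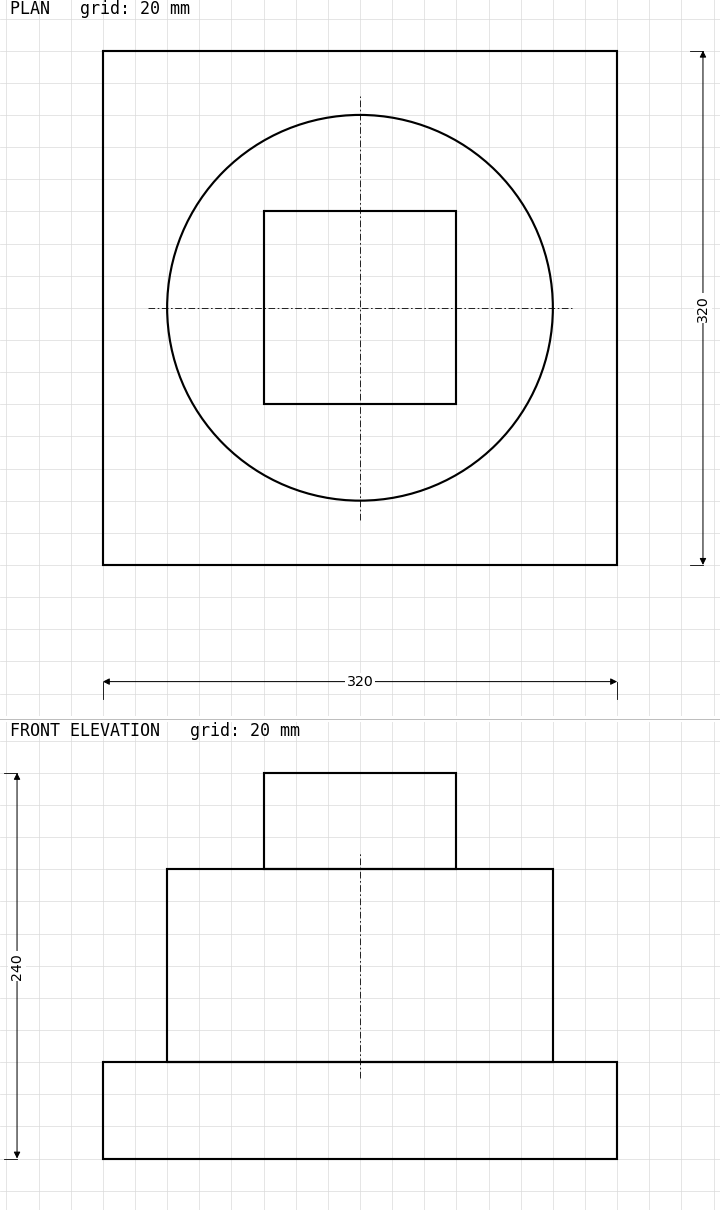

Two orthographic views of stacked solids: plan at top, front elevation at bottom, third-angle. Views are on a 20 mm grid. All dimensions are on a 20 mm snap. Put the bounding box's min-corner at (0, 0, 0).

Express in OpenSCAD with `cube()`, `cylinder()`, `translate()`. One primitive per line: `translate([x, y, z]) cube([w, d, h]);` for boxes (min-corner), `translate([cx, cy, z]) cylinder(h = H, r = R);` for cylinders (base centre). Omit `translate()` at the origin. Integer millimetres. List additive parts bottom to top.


cube([320, 320, 60]);
translate([160, 160, 60]) cylinder(h = 120, r = 120);
translate([100, 100, 180]) cube([120, 120, 60]);
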